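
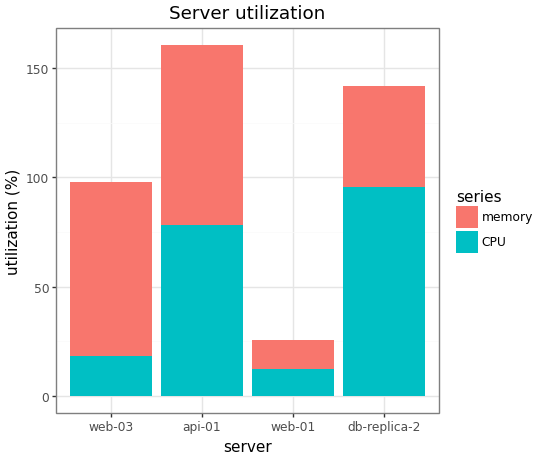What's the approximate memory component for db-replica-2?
memory top ≈ 140, bottom ≈ 100; segment ≈ 40.

≈ 40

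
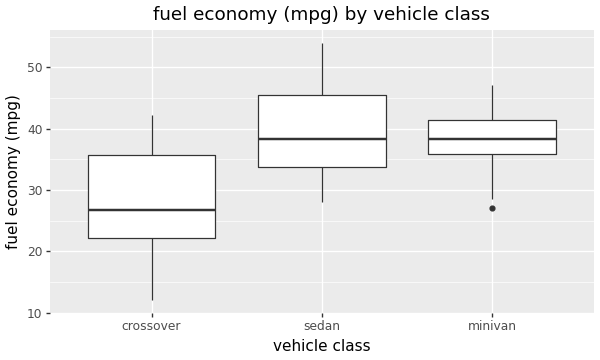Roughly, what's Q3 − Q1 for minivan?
Q3 ≈ 42, Q1 ≈ 36; IQR ≈ 6.

≈ 6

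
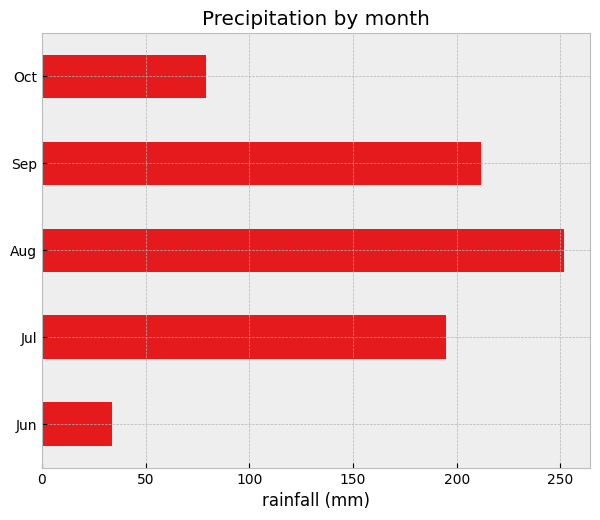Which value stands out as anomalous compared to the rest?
Jun

Jun ≈ 25; the rest sit between ≈ 75 and ≈ 250.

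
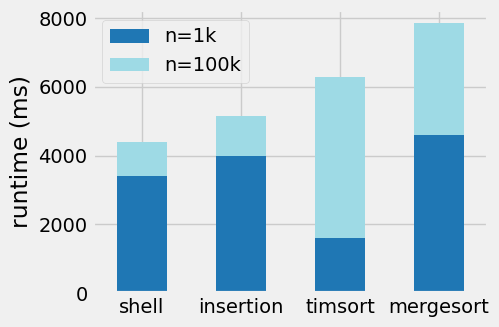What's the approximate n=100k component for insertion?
≈ 1000

n=100k top ≈ 5000, bottom ≈ 4000; segment ≈ 1000.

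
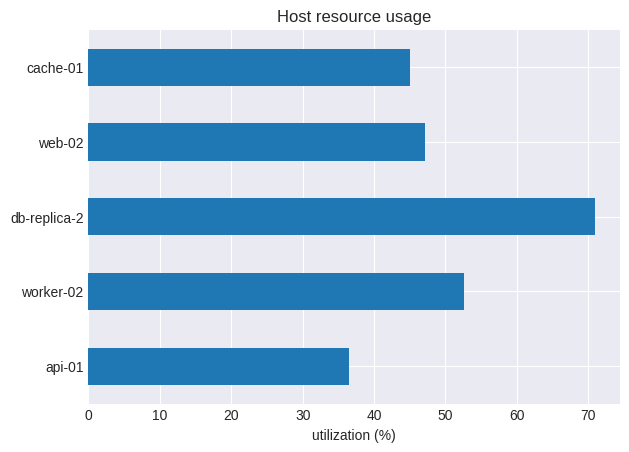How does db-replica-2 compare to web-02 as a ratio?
db-replica-2 ≈ 70, web-02 ≈ 50; 70/50 ≈ 1.4.

≈ 1.4×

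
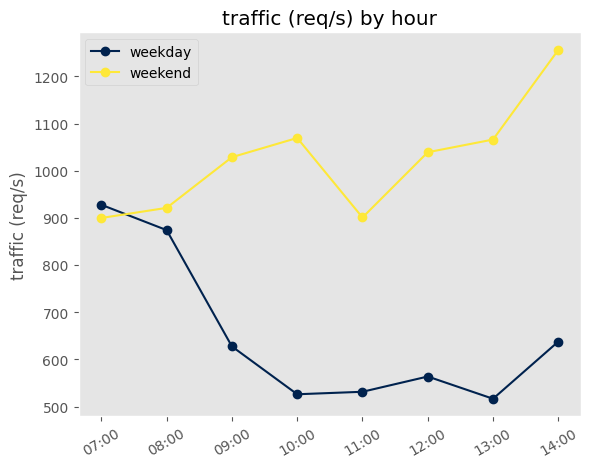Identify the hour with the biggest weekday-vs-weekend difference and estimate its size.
14:00, ≈ 700 req/s

14:00: weekday ≈ 600, weekend ≈ 1300 → gap ≈ 700. Next-largest (13:00) is only ≈ 600.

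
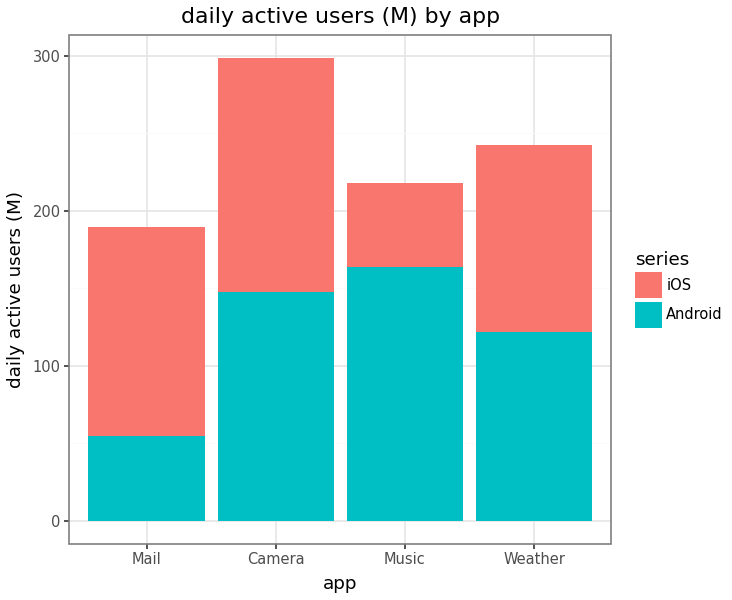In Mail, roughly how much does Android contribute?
Android top ≈ 50, bottom ≈ 0; segment ≈ 50.

≈ 50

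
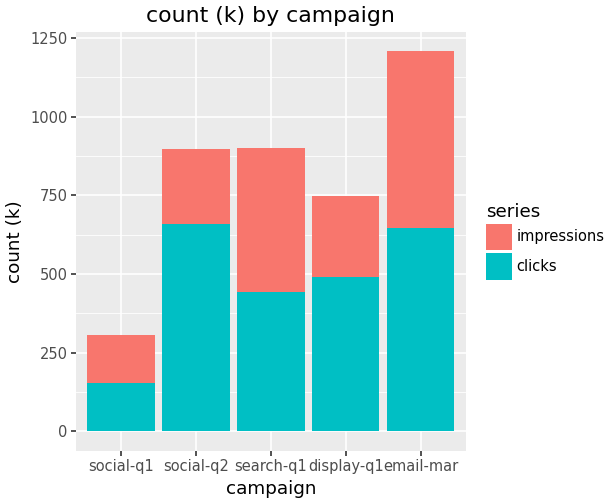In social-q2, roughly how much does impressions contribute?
≈ 200

impressions top ≈ 800, bottom ≈ 600; segment ≈ 200.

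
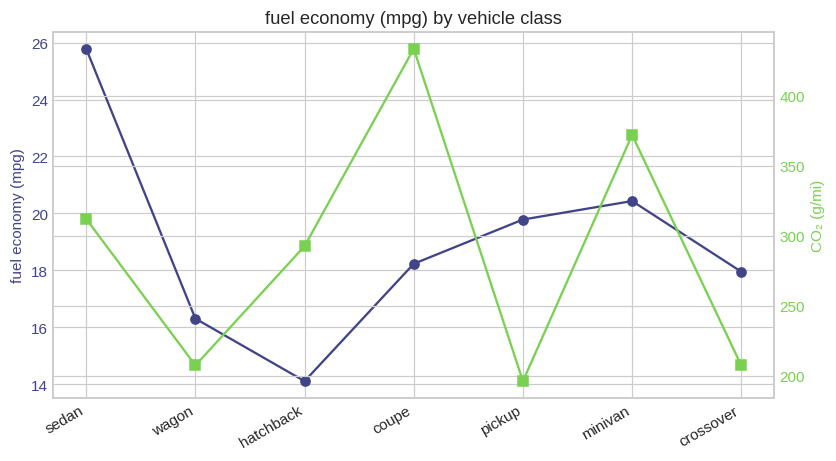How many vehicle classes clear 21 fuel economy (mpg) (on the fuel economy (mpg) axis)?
1

Above 21: sedan.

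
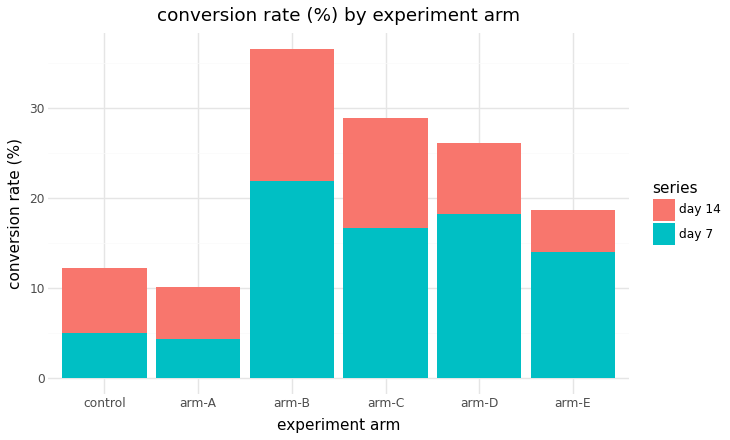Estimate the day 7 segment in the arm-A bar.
day 7 top ≈ 5, bottom ≈ 0; segment ≈ 5.

≈ 5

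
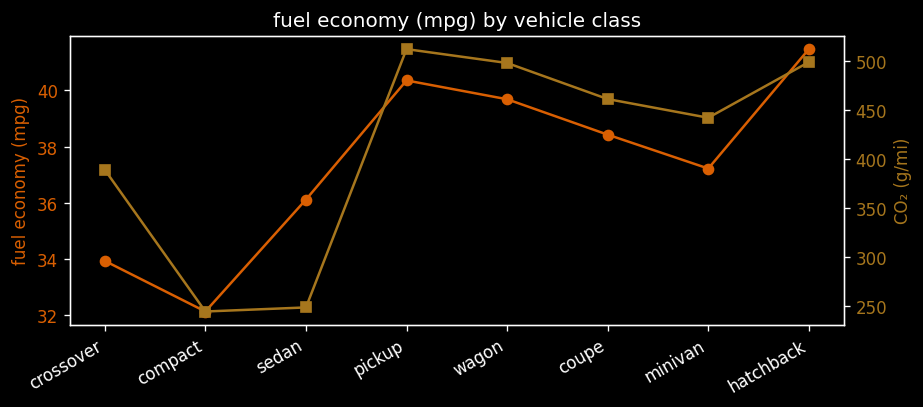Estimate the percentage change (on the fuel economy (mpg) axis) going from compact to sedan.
≈ +12.5%

compact ≈ 32, sedan ≈ 36; (36 − 32) / 32 ≈ +12.5%.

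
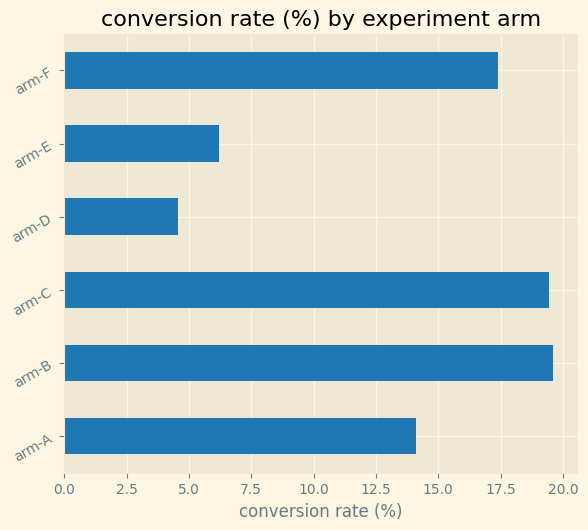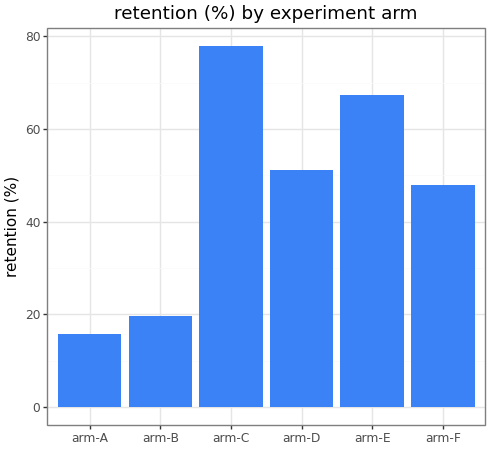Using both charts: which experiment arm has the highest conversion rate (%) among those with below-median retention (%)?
Chart 2 median retention (%) ≈ 50; below-median experiment arms: arm-A, arm-B, arm-F. Among those, arm-B has the highest conversion rate (%) (≈ 20).

arm-B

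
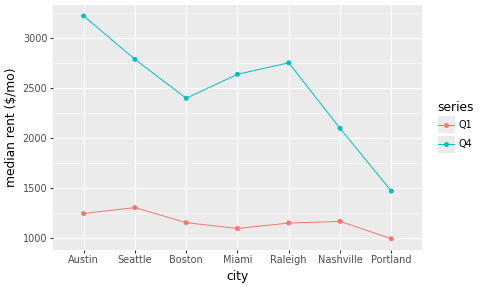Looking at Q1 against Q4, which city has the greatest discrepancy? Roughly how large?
Austin: Q1 ≈ 1200, Q4 ≈ 3200 → gap ≈ 2000. Next-largest (Raleigh) is only ≈ 1600.

Austin, ≈ 2000 $/mo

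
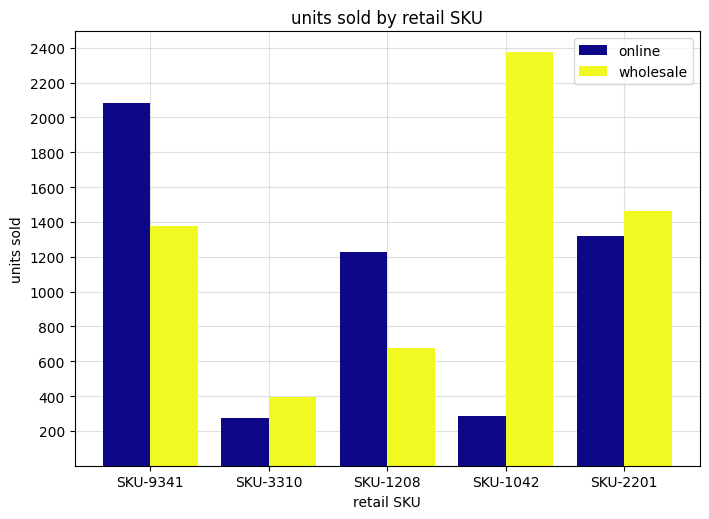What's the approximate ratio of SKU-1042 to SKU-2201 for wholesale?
SKU-1042 ≈ 2400, SKU-2201 ≈ 1400; 2400/1400 ≈ 1.71.

≈ 1.71×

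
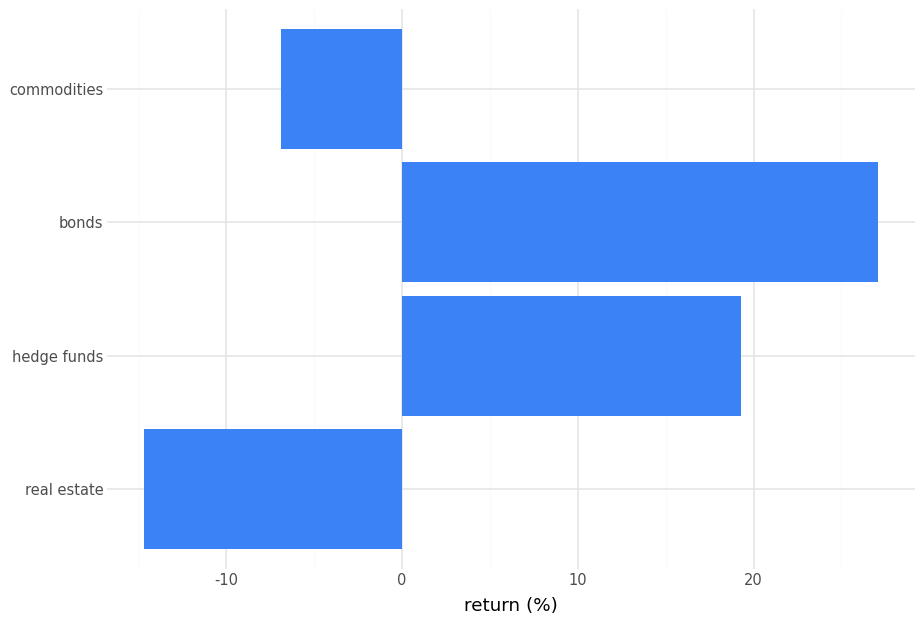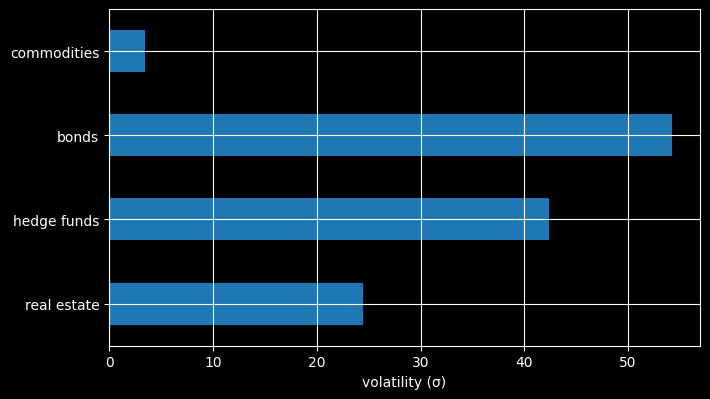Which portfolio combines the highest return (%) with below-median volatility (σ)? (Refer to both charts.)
commodities

Chart 2 median volatility (σ) ≈ 35; below-median portfolios: real estate, commodities. Among those, commodities has the highest return (%) (≈ -5).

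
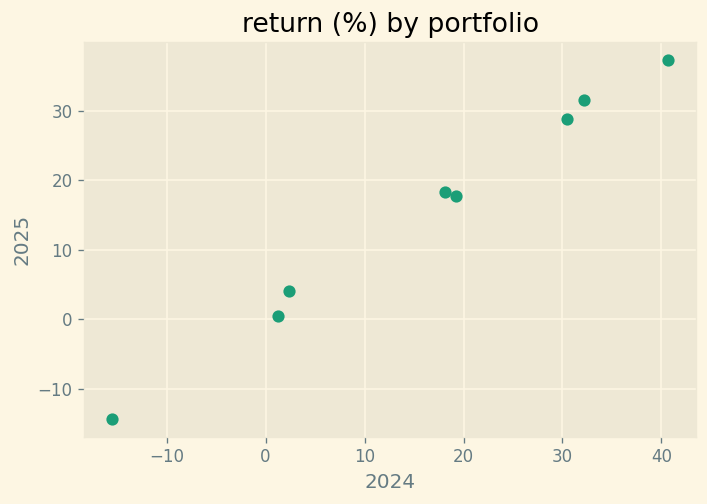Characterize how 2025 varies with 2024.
positive, strong

Points are positively correlated; strong (|r| ≈ 1.0).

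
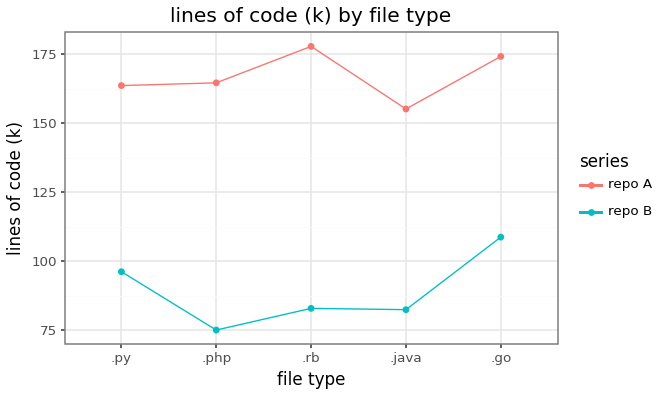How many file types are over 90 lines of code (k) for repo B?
Above 90: .py, .go.

2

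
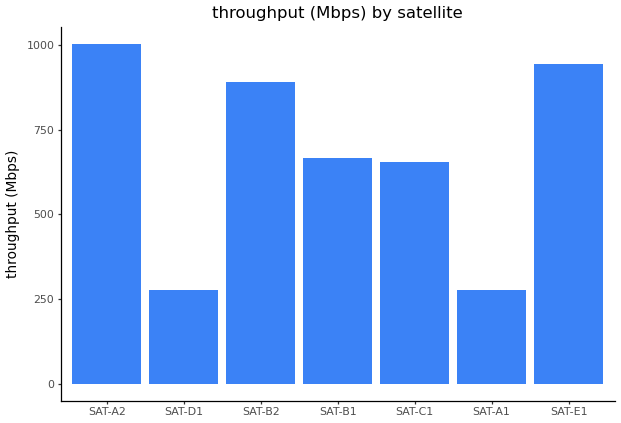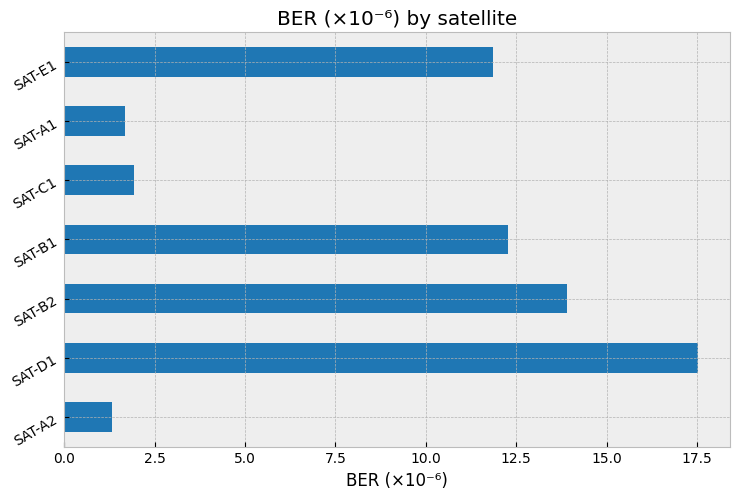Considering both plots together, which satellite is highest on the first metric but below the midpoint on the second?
SAT-A2

Chart 2 median BER (×10⁻⁶) ≈ 12; below-median satellites: SAT-A2, SAT-C1, SAT-A1. Among those, SAT-A2 has the highest throughput (Mbps) (≈ 1000).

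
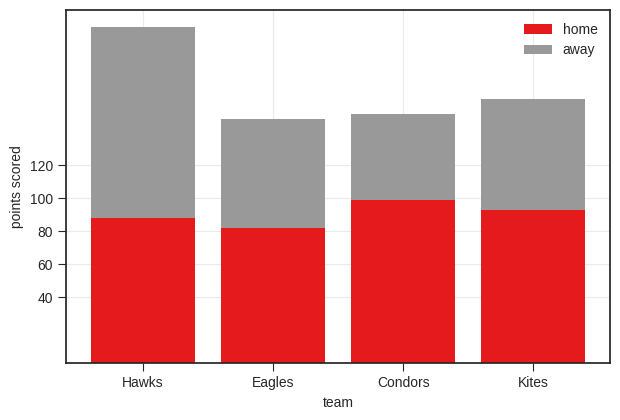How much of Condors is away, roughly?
≈ 60

away top ≈ 160, bottom ≈ 100; segment ≈ 60.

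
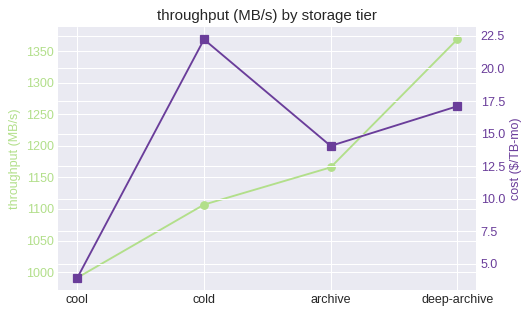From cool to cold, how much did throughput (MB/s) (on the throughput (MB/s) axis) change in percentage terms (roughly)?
≈ +10%

cool ≈ 1000, cold ≈ 1100; (1100 − 1000) / 1000 ≈ +10%.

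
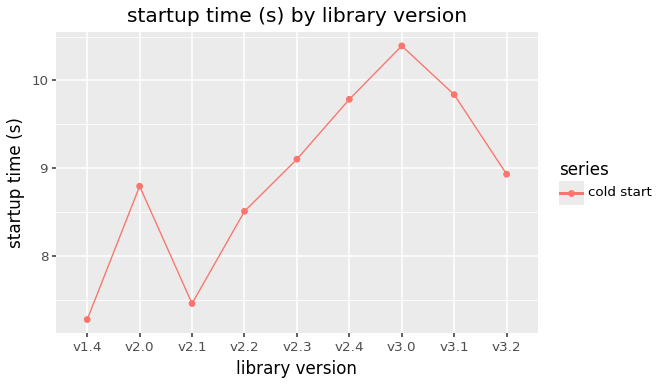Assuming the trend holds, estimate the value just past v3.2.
≈ 8.25

Last three: 10.5, 10.0, 9.0 → slope ≈ -0.75/step → next ≈ 8.25.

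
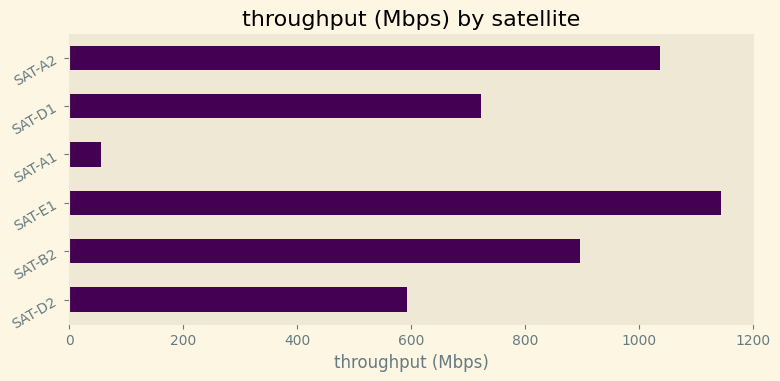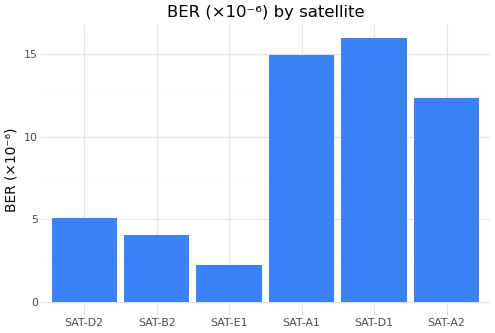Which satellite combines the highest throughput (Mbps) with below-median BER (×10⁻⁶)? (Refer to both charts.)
SAT-E1

Chart 2 median BER (×10⁻⁶) ≈ 8; below-median satellites: SAT-D2, SAT-B2, SAT-E1. Among those, SAT-E1 has the highest throughput (Mbps) (≈ 1200).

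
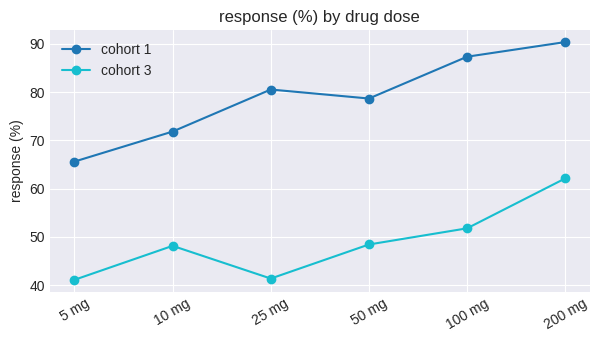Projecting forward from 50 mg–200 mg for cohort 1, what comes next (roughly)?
Last three: 80, 85, 90 → slope ≈ 5/step → next ≈ 95.

≈ 95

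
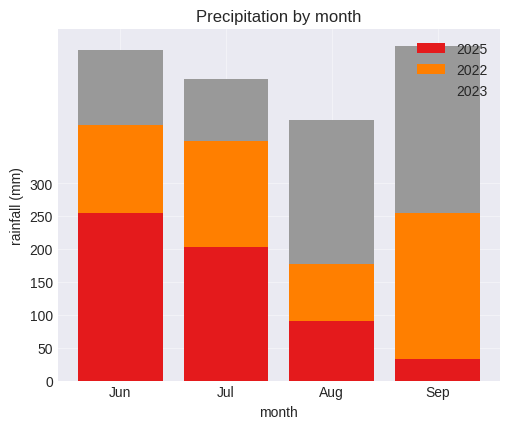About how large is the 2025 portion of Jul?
2025 top ≈ 200, bottom ≈ 0; segment ≈ 200.

≈ 200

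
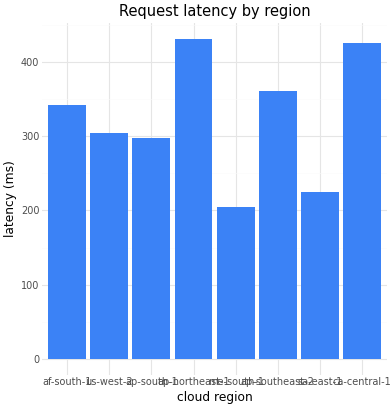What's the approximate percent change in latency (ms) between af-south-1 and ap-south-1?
≈ -14.3%

af-south-1 ≈ 350, ap-south-1 ≈ 300; (300 − 350) / 350 ≈ -14.3%.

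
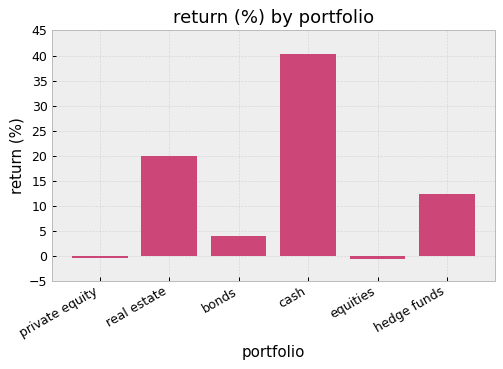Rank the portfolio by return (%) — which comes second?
real estate

Top 3: cash ≈ 40, real estate ≈ 20, hedge funds ≈ 10.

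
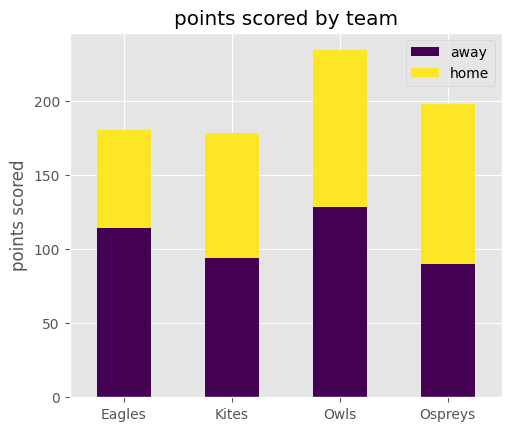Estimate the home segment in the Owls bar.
≈ 120

home top ≈ 240, bottom ≈ 120; segment ≈ 120.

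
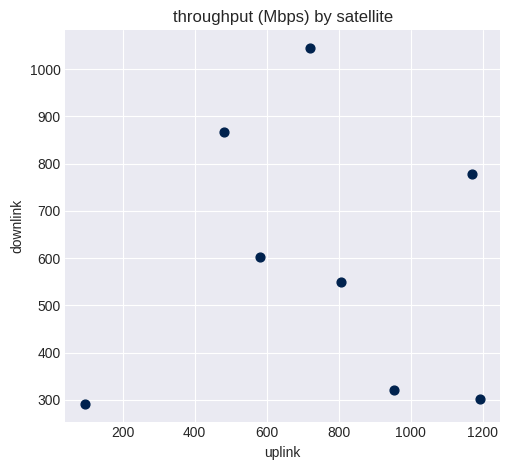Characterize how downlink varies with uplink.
no clear correlation

Points are roughly uncorrelated; weak (|r| ≈ 0.0).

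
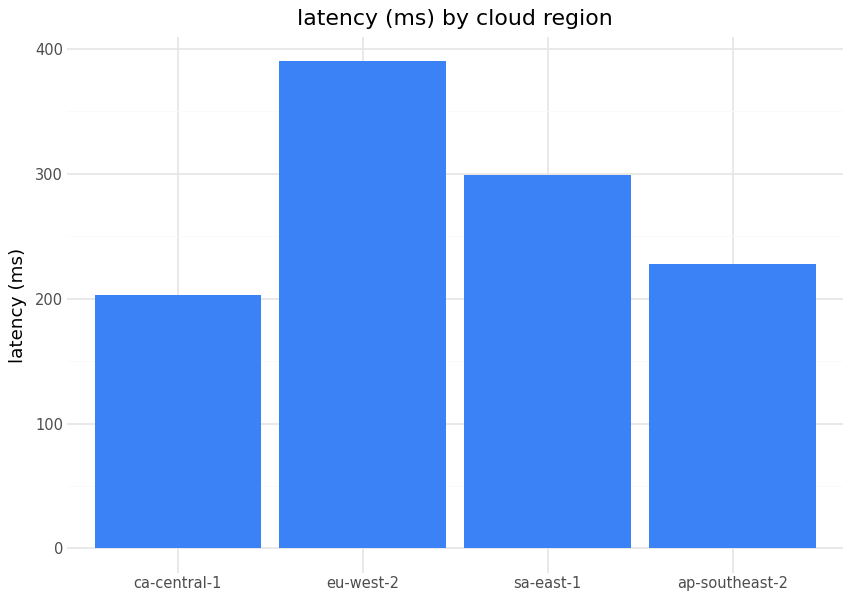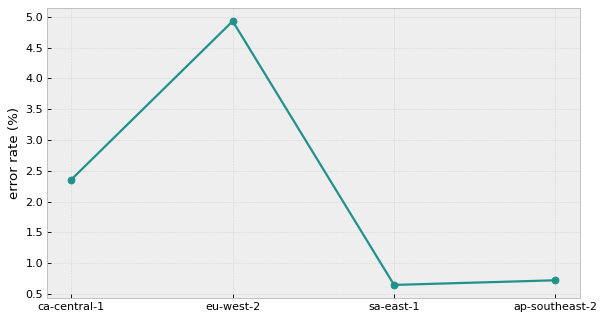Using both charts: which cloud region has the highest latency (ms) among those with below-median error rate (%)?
Chart 2 median error rate (%) ≈ 1.5; below-median cloud regions: sa-east-1, ap-southeast-2. Among those, sa-east-1 has the highest latency (ms) (≈ 300).

sa-east-1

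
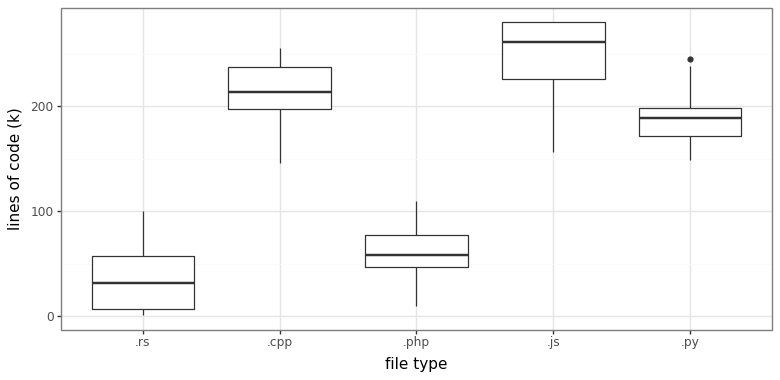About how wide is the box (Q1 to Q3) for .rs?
≈ 60

Q3 ≈ 60, Q1 ≈ 0; IQR ≈ 60.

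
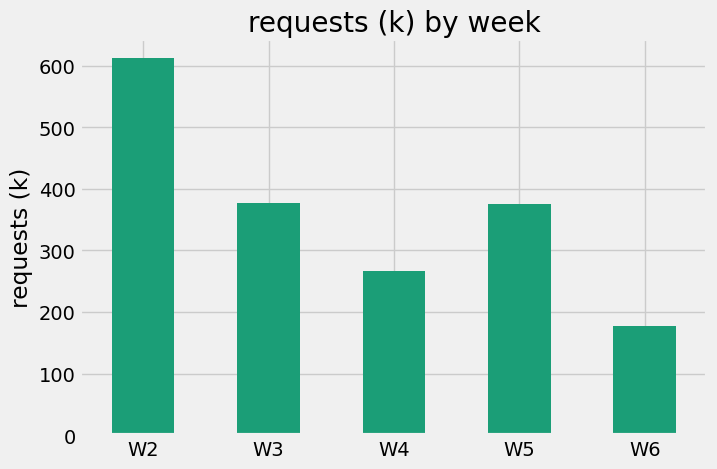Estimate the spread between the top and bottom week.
Max W2 ≈ 600, min W6 ≈ 200; range ≈ 400.

≈ 400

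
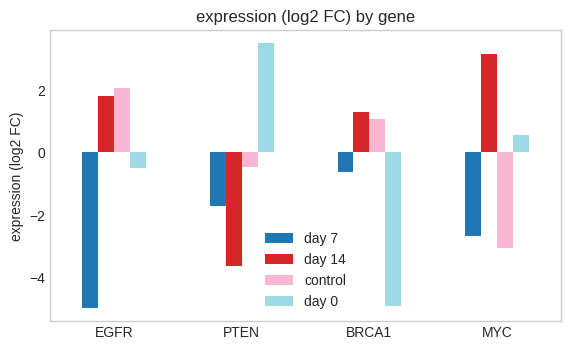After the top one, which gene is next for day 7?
Top 3 for day 7: BRCA1 ≈ -1, PTEN ≈ -2, MYC ≈ -3.

PTEN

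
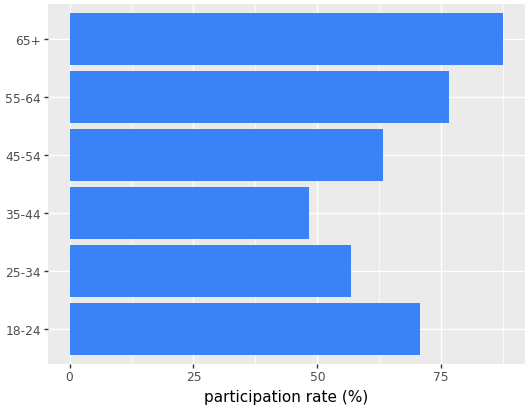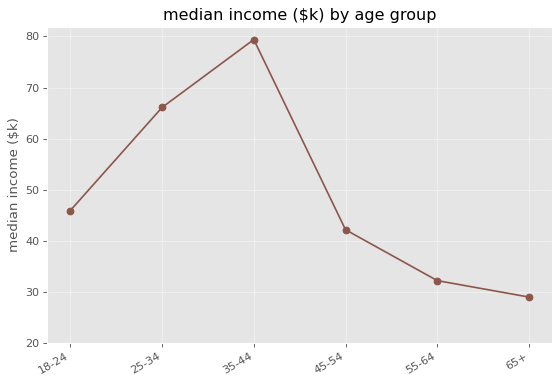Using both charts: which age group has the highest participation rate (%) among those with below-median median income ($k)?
65+

Chart 2 median median income ($k) ≈ 40; below-median age groups: 45-54, 55-64, 65+. Among those, 65+ has the highest participation rate (%) (≈ 90).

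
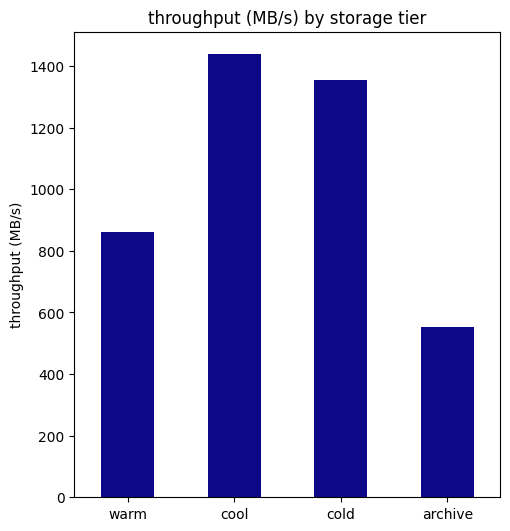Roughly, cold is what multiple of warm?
cold ≈ 1400, warm ≈ 800; 1400/800 ≈ 1.75.

≈ 1.75×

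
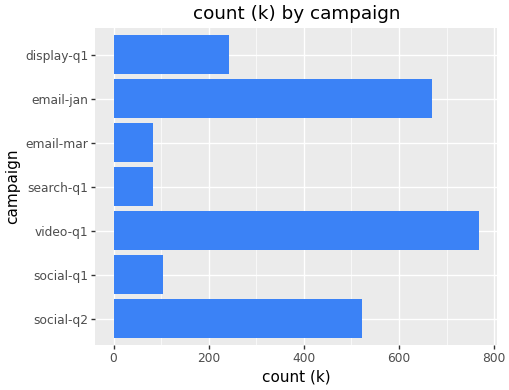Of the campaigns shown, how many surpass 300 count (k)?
3

Above 300: social-q2, video-q1, email-jan.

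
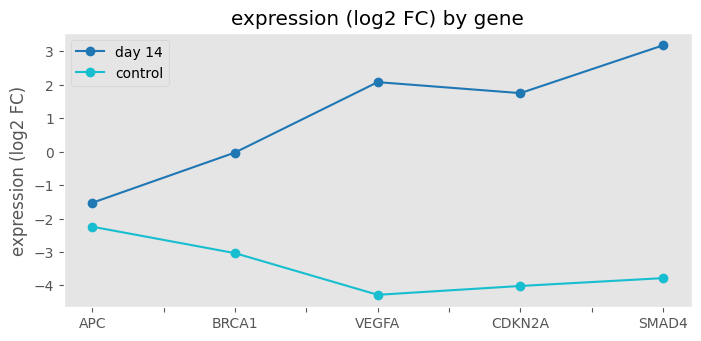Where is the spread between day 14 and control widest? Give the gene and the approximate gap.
SMAD4: day 14 ≈ 3, control ≈ -4 → gap ≈ 7. Next-largest (VEGFA) is only ≈ 6.

SMAD4, ≈ 7 log2 FC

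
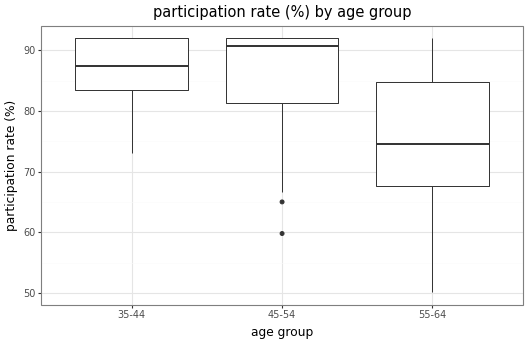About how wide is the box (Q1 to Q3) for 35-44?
Q3 ≈ 92, Q1 ≈ 83; IQR ≈ 9.

≈ 9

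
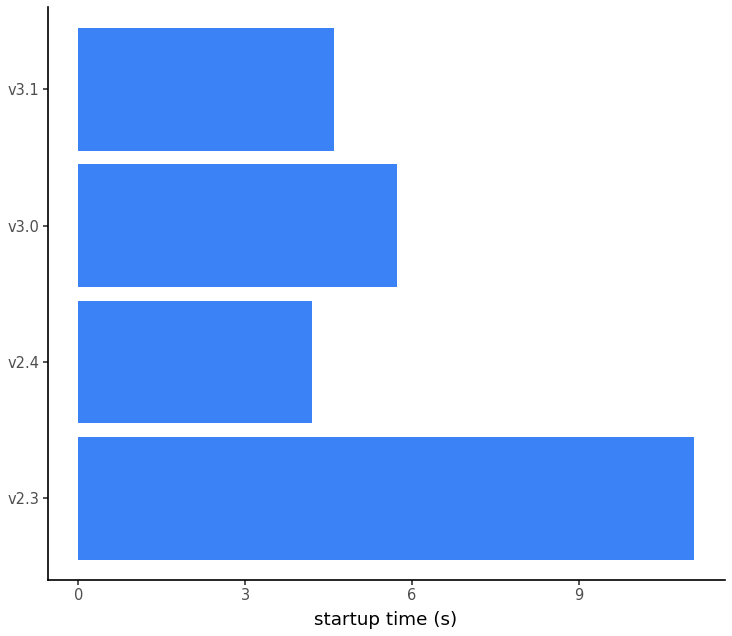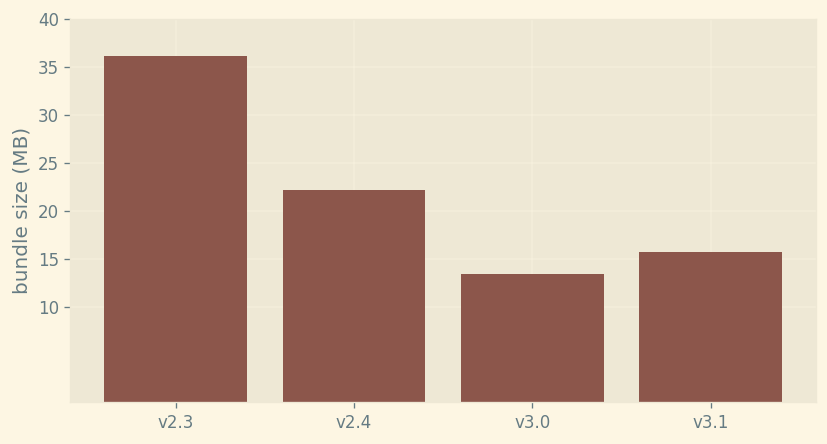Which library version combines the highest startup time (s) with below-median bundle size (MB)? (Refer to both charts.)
v3.0

Chart 2 median bundle size (MB) ≈ 20; below-median library versions: v3.0, v3.1. Among those, v3.0 has the highest startup time (s) (≈ 6).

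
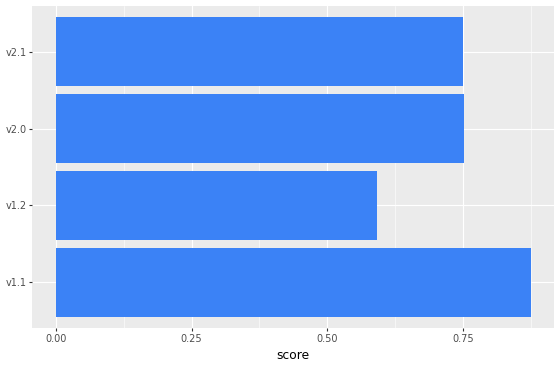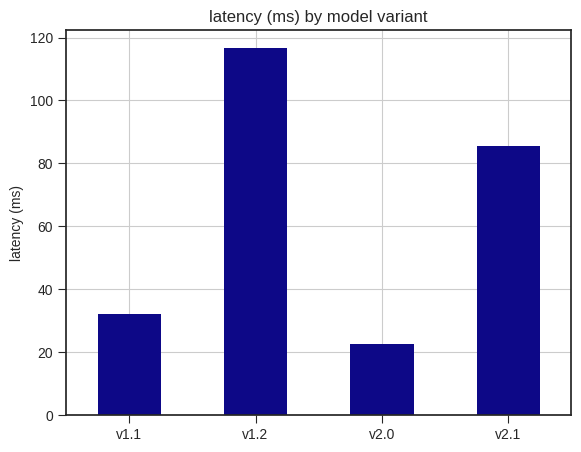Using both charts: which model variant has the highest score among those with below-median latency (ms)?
v1.1

Chart 2 median latency (ms) ≈ 60; below-median model variants: v1.1, v2.0. Among those, v1.1 has the highest score (≈ 0.9).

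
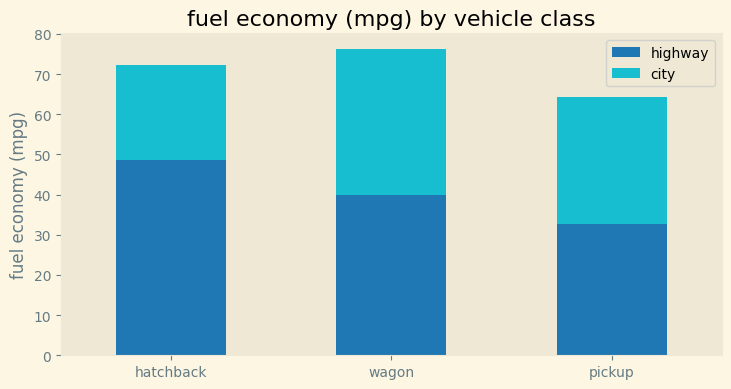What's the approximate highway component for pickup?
≈ 30

highway top ≈ 30, bottom ≈ 0; segment ≈ 30.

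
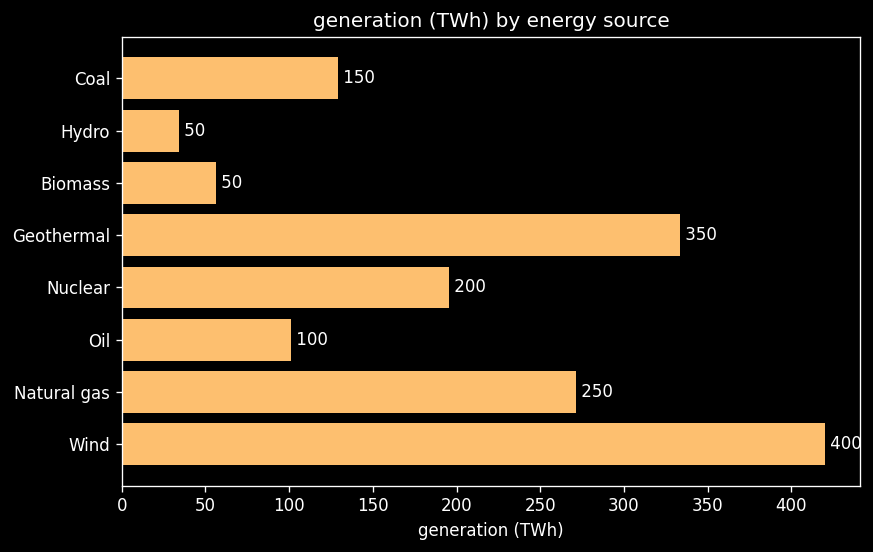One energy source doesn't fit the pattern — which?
Wind

Wind ≈ 400; the rest sit between ≈ 50 and ≈ 350.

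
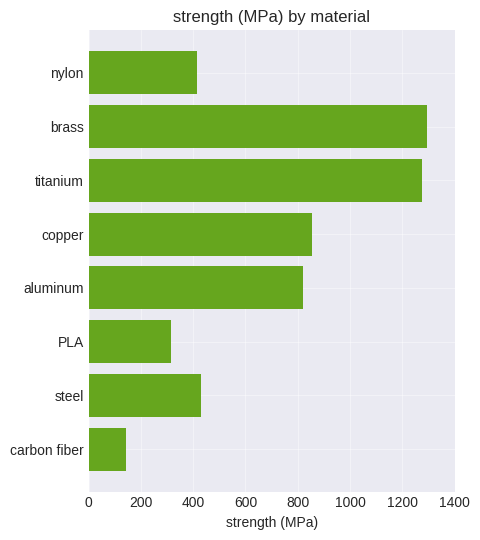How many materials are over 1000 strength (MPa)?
2

Above 1000: brass, titanium.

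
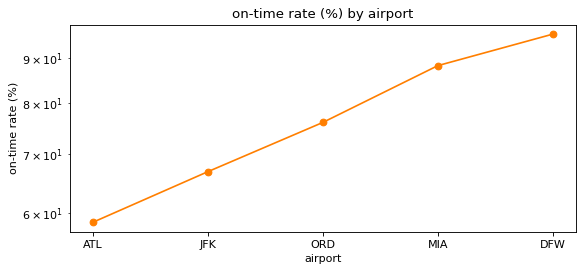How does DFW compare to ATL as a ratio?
DFW ≈ 95, ATL ≈ 60; 95/60 ≈ 1.58.

≈ 1.58×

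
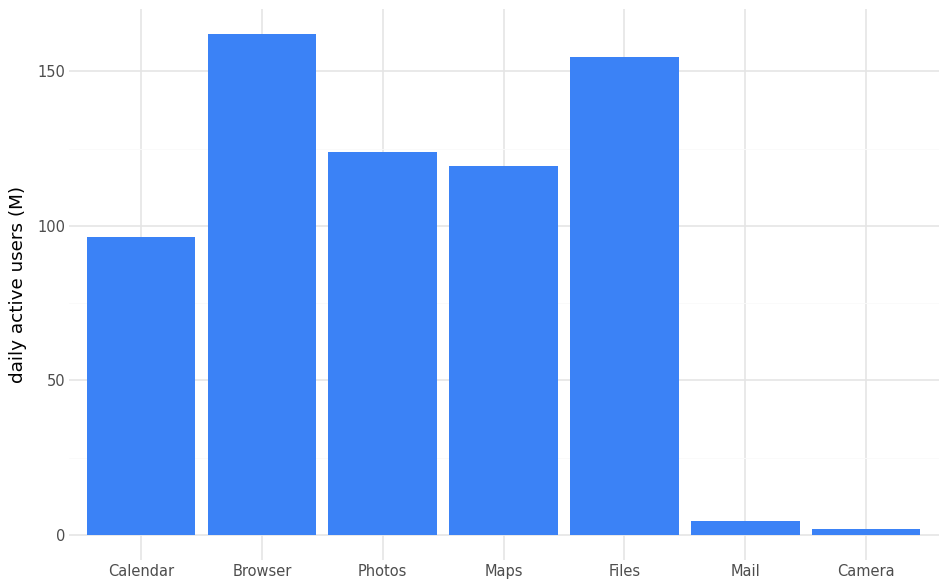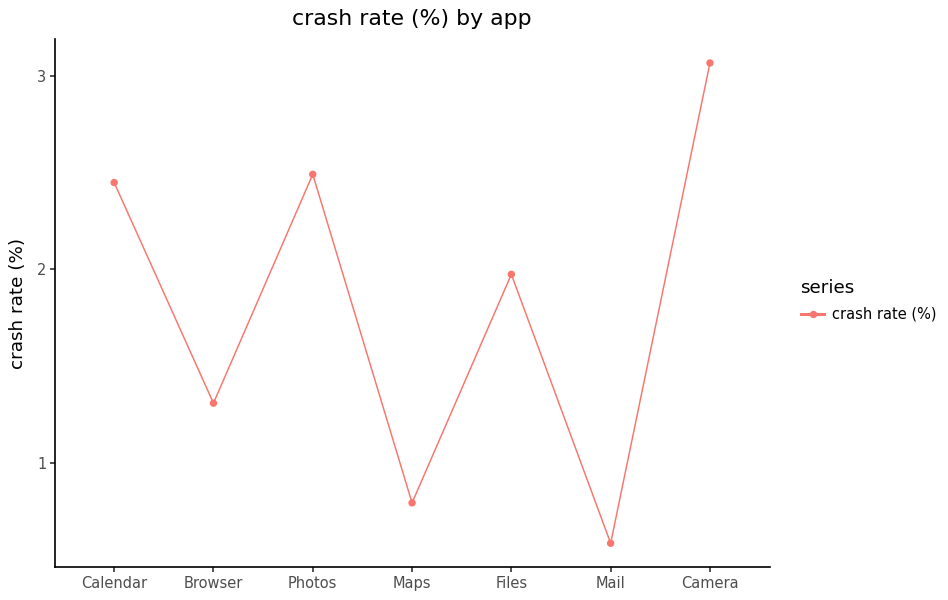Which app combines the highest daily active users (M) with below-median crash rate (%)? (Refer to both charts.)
Chart 2 median crash rate (%) ≈ 2; below-median apps: Browser, Maps, Mail. Among those, Browser has the highest daily active users (M) (≈ 160).

Browser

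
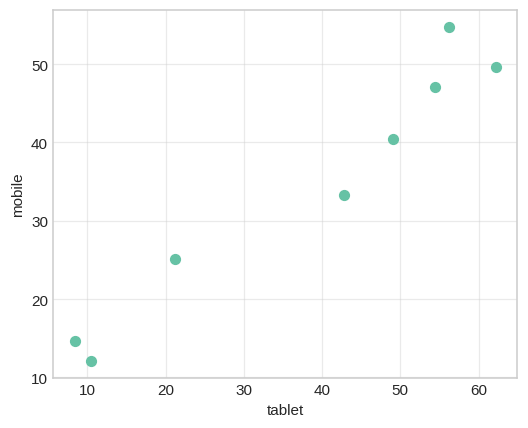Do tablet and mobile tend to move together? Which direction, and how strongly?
Points are positively correlated; strong (|r| ≈ 1.0).

positive, strong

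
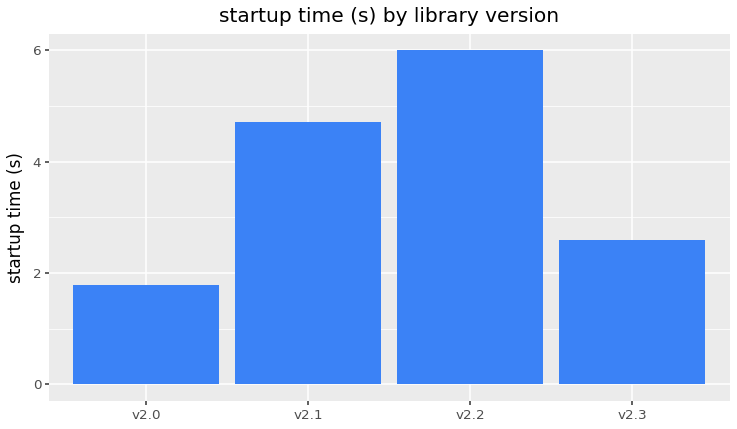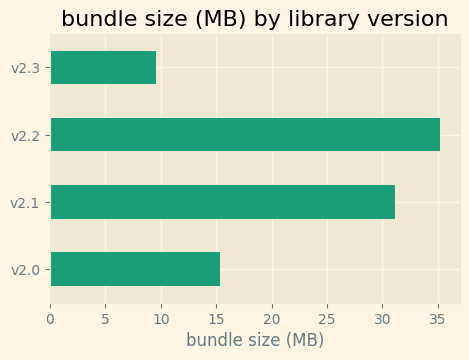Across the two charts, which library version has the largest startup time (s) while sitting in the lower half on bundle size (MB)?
Chart 2 median bundle size (MB) ≈ 25; below-median library versions: v2.0, v2.3. Among those, v2.3 has the highest startup time (s) (≈ 3).

v2.3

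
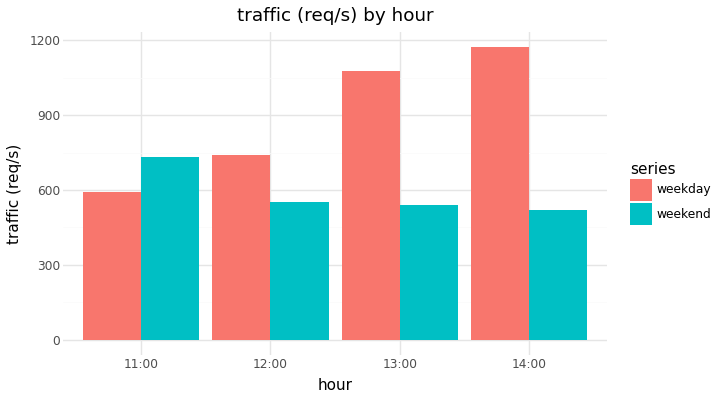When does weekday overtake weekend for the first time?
11:00: weekday ≈ 600 vs weekend ≈ 700 (not yet); 12:00: weekday ≈ 700 vs weekend ≈ 600 (first crossover).

12:00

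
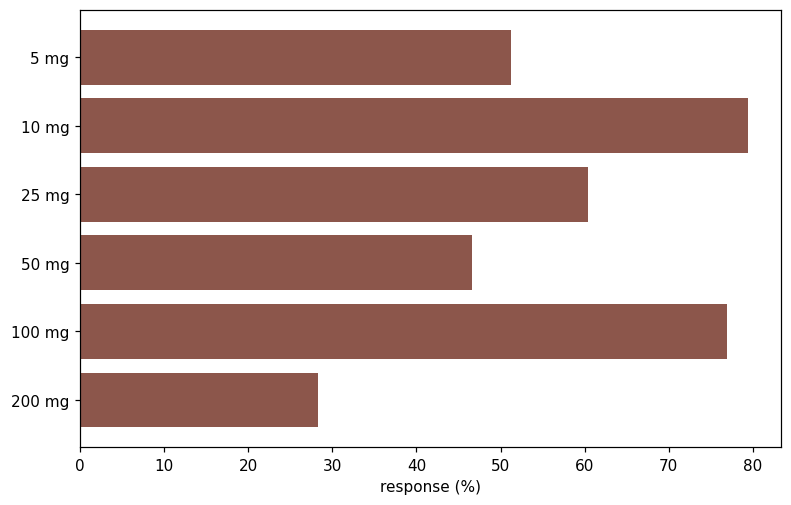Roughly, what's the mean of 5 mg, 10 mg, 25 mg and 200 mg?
≈ 55

(50 + 80 + 60 + 30) / 4 ≈ 55.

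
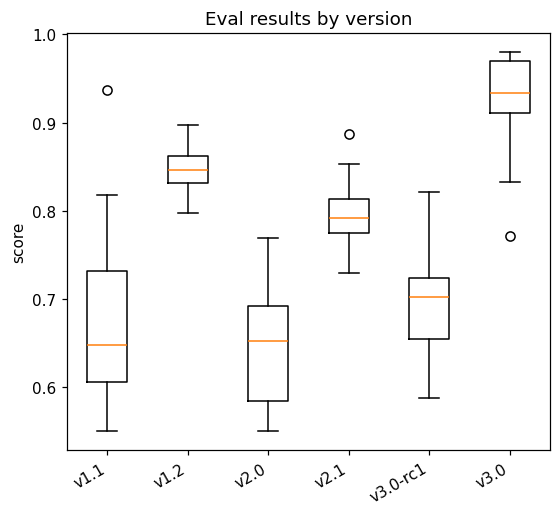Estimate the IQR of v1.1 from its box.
≈ 0.15

Q3 ≈ 0.75, Q1 ≈ 0.60; IQR ≈ 0.15.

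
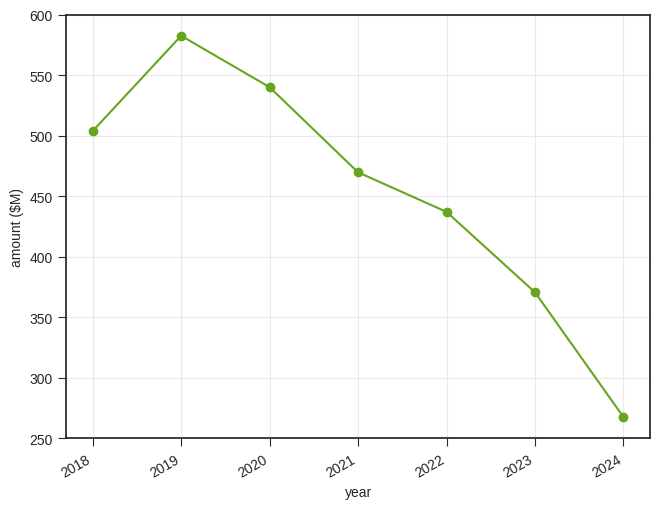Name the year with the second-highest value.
Top 3: 2019 ≈ 600, 2020 ≈ 550, 2018 ≈ 500.

2020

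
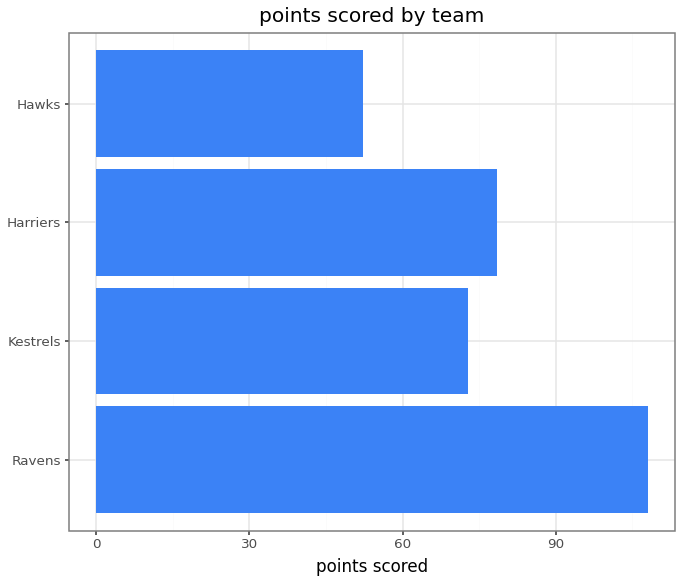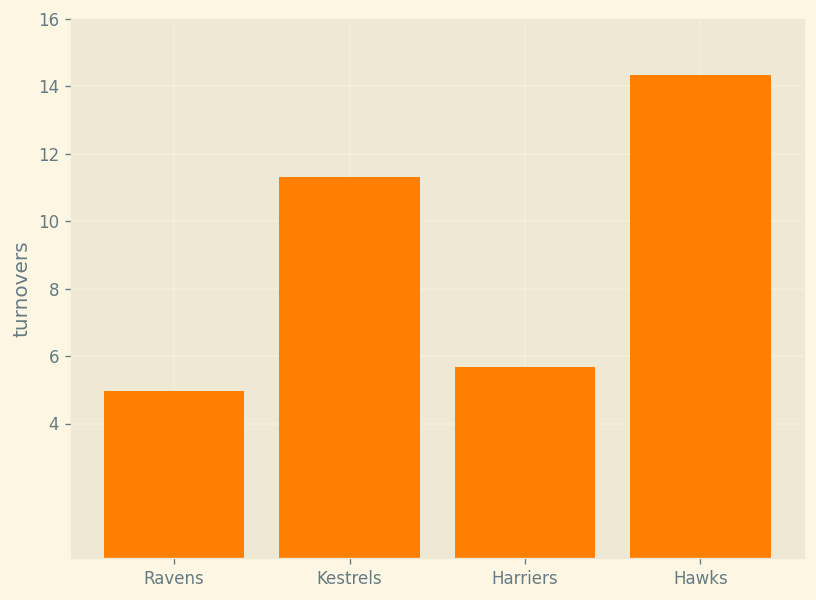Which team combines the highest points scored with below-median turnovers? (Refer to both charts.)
Chart 2 median turnovers ≈ 8; below-median teams: Ravens, Harriers. Among those, Ravens has the highest points scored (≈ 110).

Ravens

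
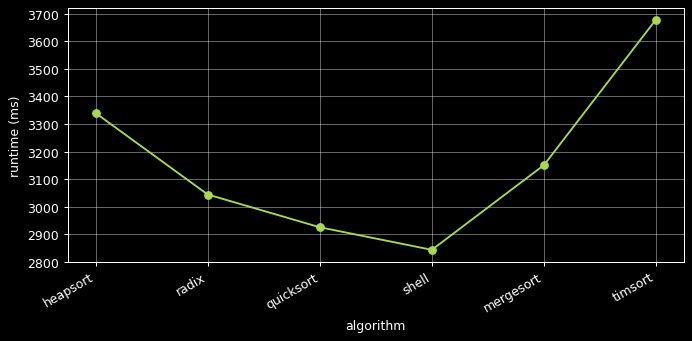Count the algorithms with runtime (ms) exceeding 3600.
1

Above 3600: timsort.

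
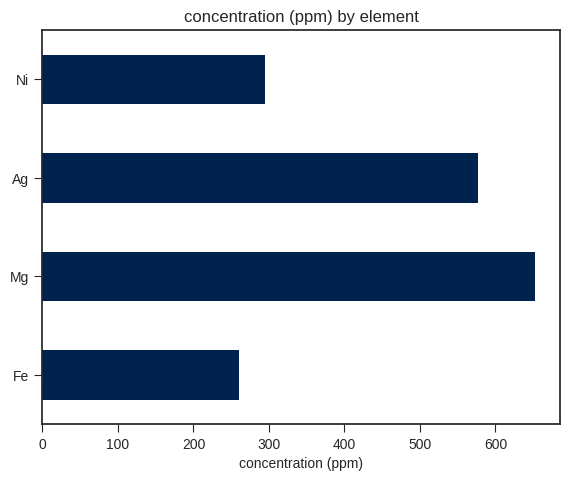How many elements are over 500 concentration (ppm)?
2

Above 500: Mg, Ag.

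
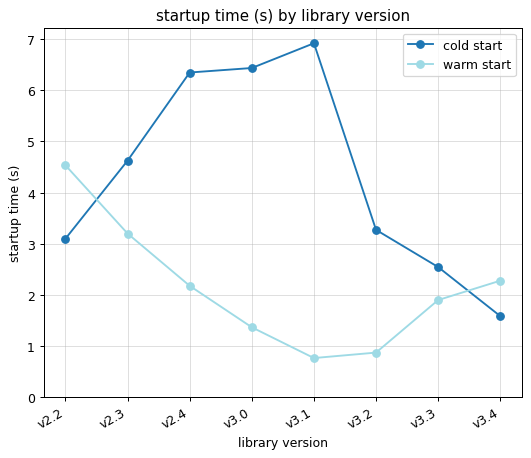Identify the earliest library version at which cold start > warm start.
v2.3

v2.2: cold start ≈ 3 vs warm start ≈ 5 (not yet); v2.3: cold start ≈ 5 vs warm start ≈ 3 (first crossover).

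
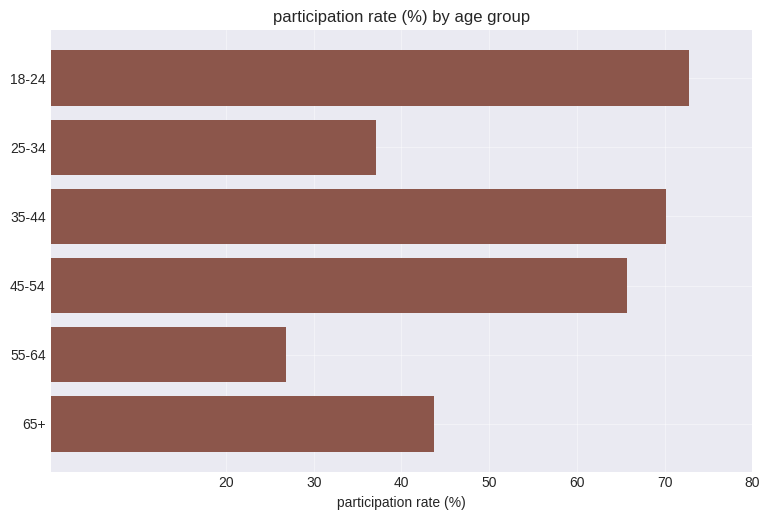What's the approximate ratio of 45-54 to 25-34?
45-54 ≈ 70, 25-34 ≈ 40; 70/40 ≈ 1.75.

≈ 1.75×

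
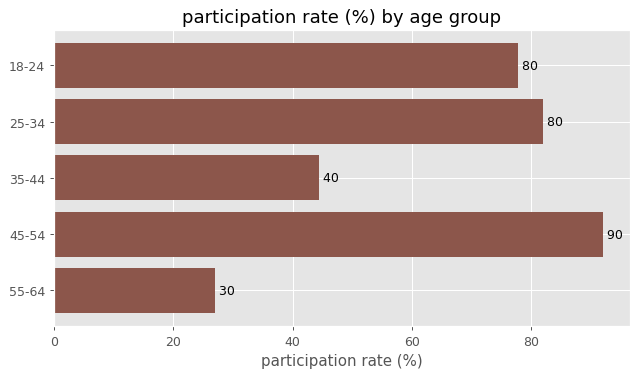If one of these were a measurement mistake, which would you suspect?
55-64

55-64 ≈ 30; the rest sit between ≈ 40 and ≈ 90.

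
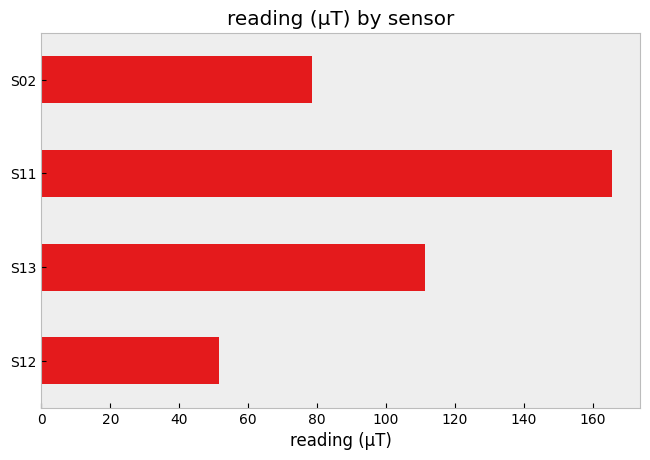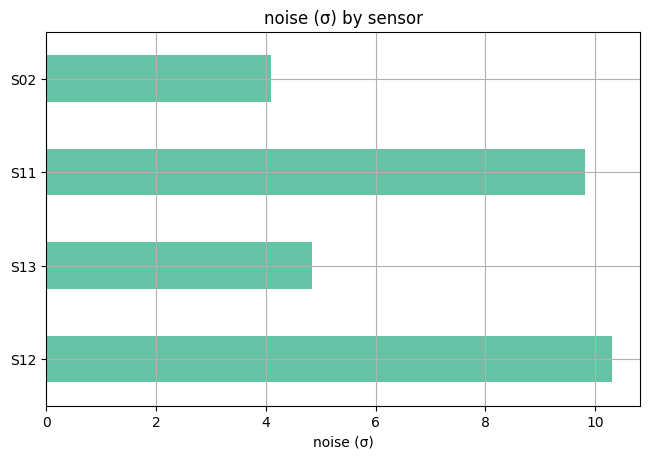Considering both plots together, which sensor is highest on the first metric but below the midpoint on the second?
Chart 2 median noise (σ) ≈ 7; below-median sensors: S13, S02. Among those, S13 has the highest reading (µT) (≈ 120).

S13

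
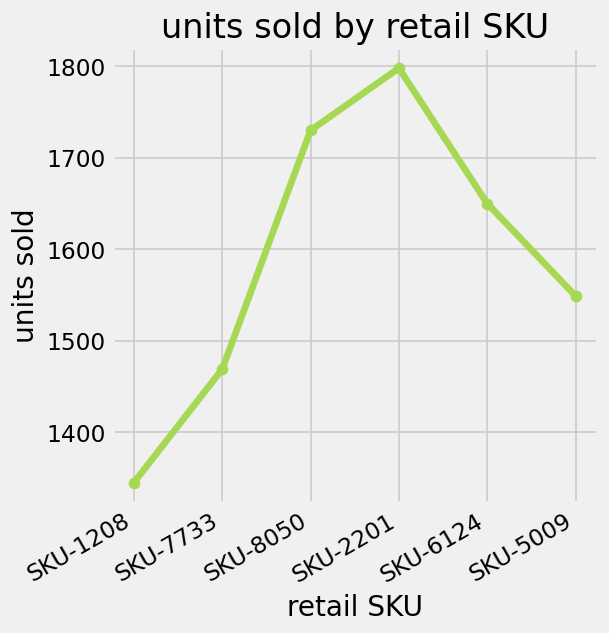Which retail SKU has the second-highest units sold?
SKU-8050

Top 3: SKU-2201 ≈ 1800, SKU-8050 ≈ 1750, SKU-6124 ≈ 1650.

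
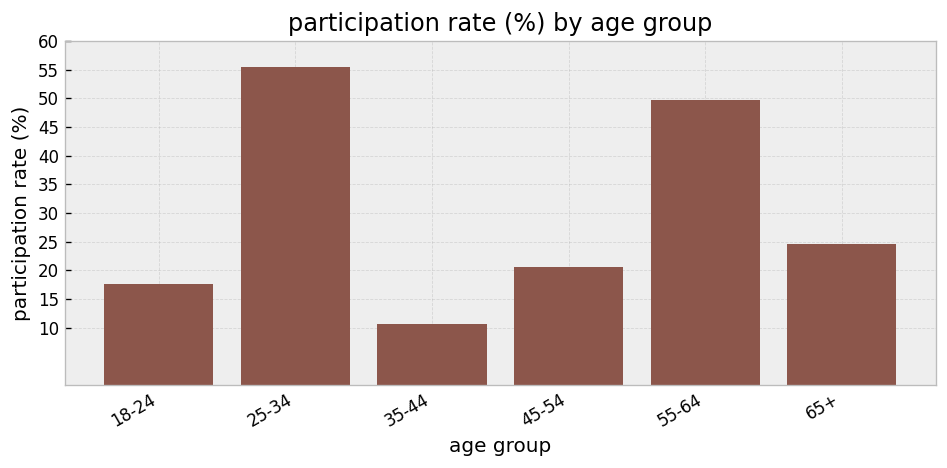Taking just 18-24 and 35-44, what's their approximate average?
≈ 15

(20 + 10) / 2 ≈ 15.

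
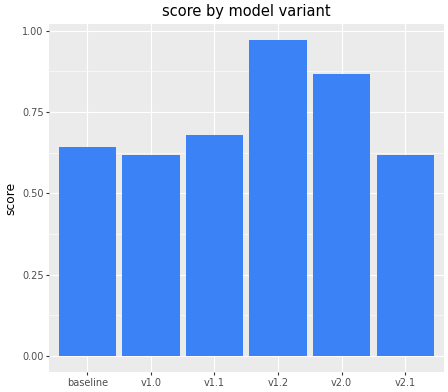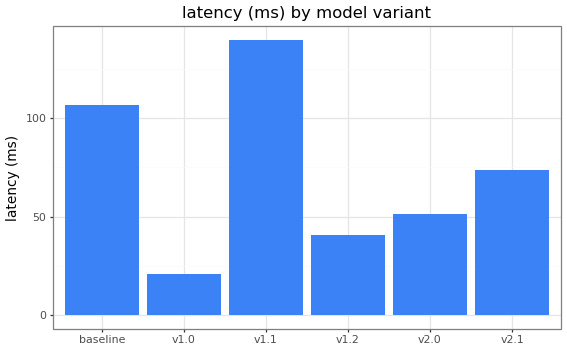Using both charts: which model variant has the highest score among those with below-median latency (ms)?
v1.2

Chart 2 median latency (ms) ≈ 60; below-median model variants: v1.0, v1.2, v2.0. Among those, v1.2 has the highest score (≈ 1).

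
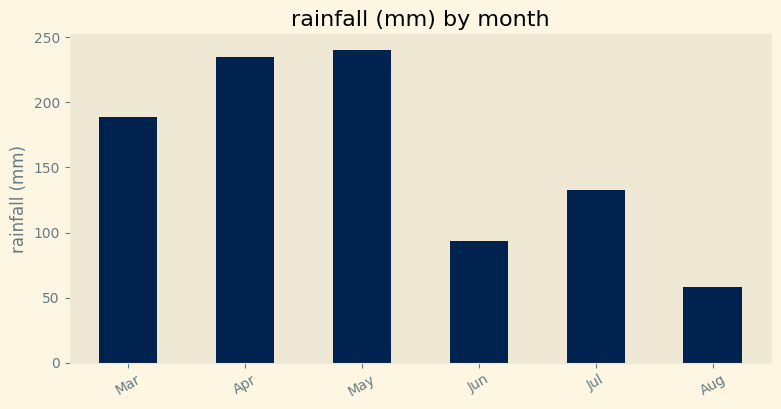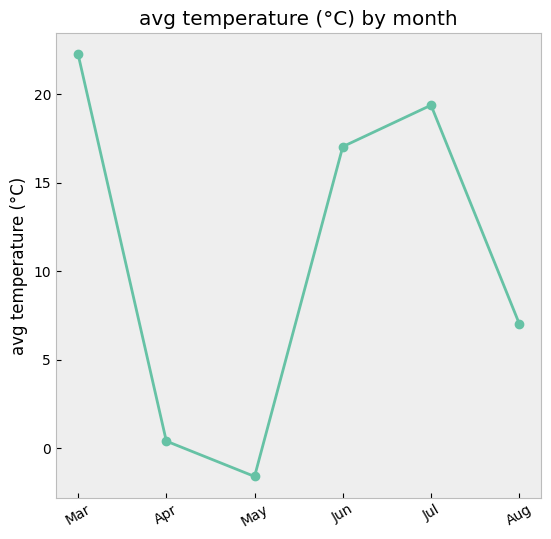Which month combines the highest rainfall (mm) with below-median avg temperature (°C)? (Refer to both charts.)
Chart 2 median avg temperature (°C) ≈ 10; below-median months: Apr, May, Aug. Among those, May has the highest rainfall (mm) (≈ 250).

May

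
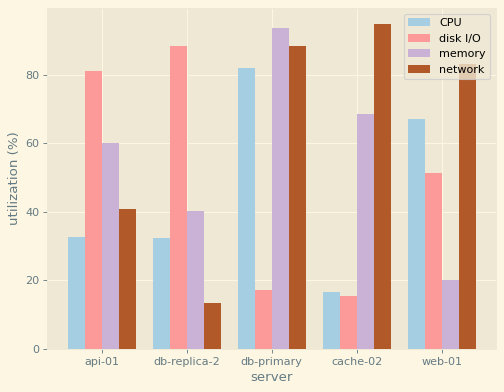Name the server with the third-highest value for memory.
api-01

Top 4 for memory: db-primary ≈ 90, cache-02 ≈ 70, api-01 ≈ 60, db-replica-2 ≈ 40.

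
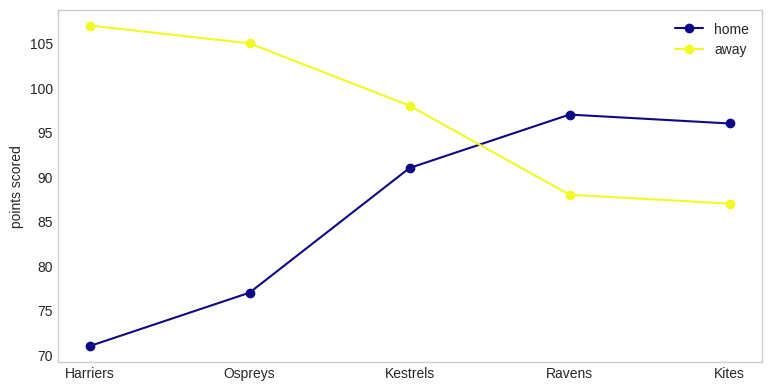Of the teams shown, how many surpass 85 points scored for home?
Above 85: Kestrels, Ravens, Kites.

3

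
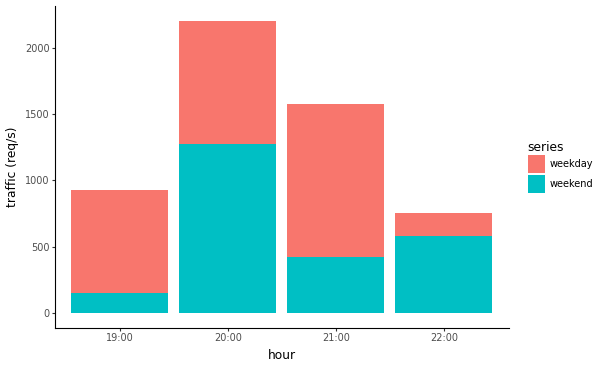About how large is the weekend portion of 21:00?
≈ 400

weekend top ≈ 400, bottom ≈ 0; segment ≈ 400.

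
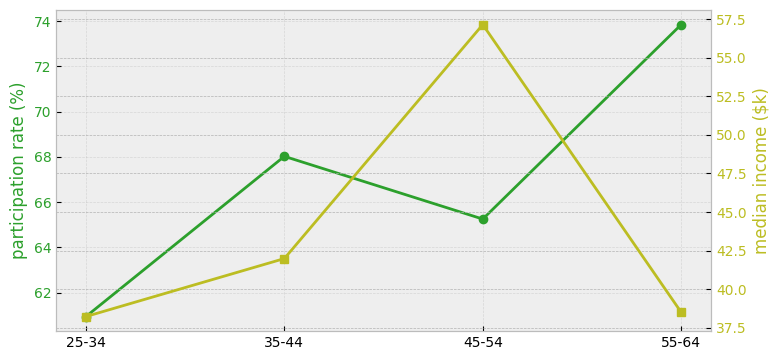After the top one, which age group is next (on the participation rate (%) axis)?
35-44

Top 3 (on the participation rate (%) axis): 55-64 ≈ 74, 35-44 ≈ 68, 45-54 ≈ 66.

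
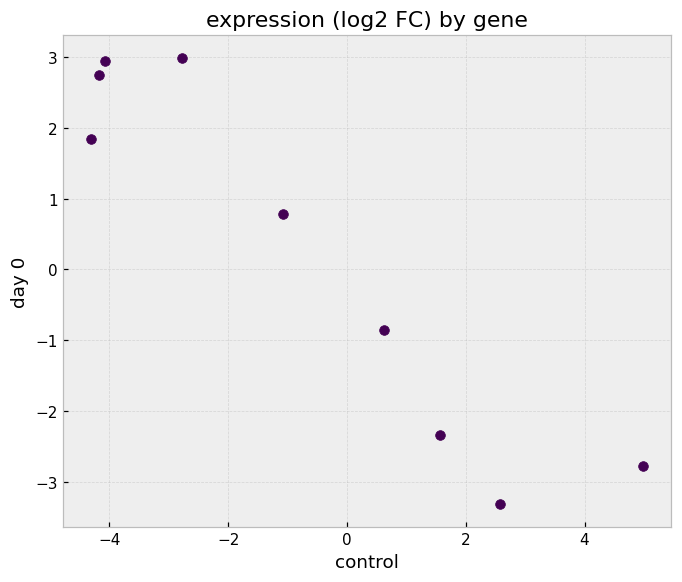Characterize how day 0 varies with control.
negative, strong

Points are negatively correlated; strong (|r| ≈ 0.9).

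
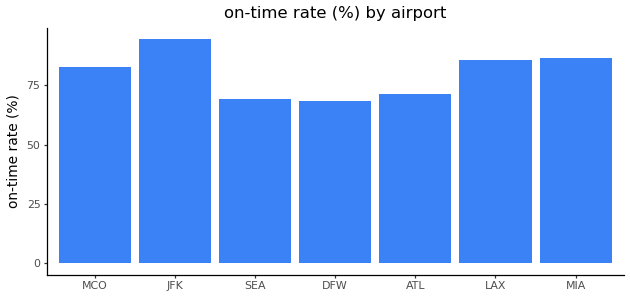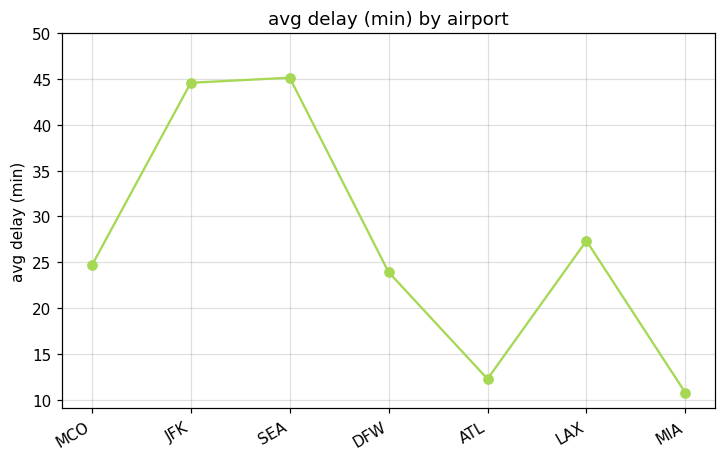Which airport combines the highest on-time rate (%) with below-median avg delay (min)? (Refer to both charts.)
MIA

Chart 2 median avg delay (min) ≈ 25; below-median airports: DFW, ATL, MIA. Among those, MIA has the highest on-time rate (%) (≈ 90).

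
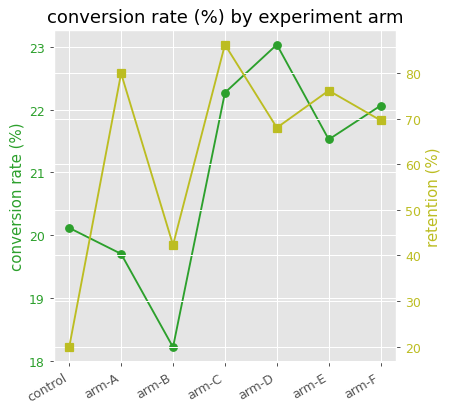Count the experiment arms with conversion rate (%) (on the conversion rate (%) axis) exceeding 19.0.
Above 19.0: control, arm-A, arm-C, arm-D, arm-E, arm-F.

6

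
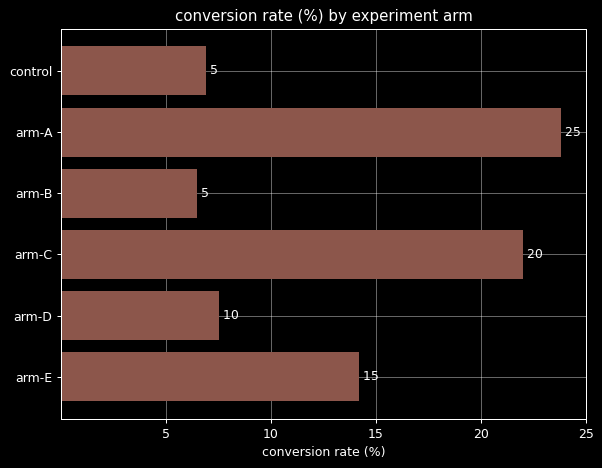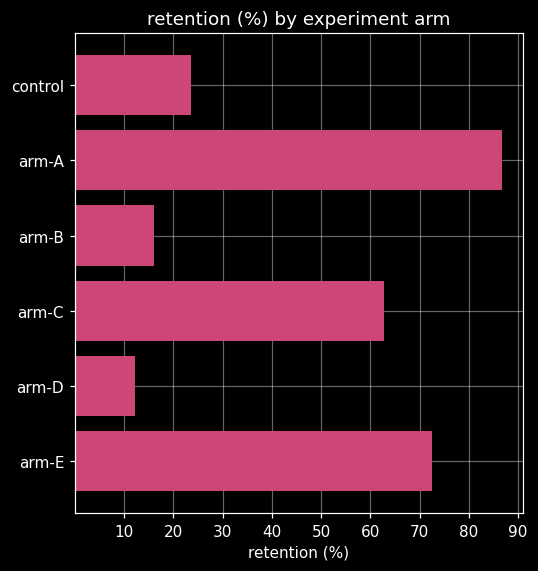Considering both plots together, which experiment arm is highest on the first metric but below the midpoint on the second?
arm-D

Chart 2 median retention (%) ≈ 40; below-median experiment arms: control, arm-B, arm-D. Among those, arm-D has the highest conversion rate (%) (≈ 10).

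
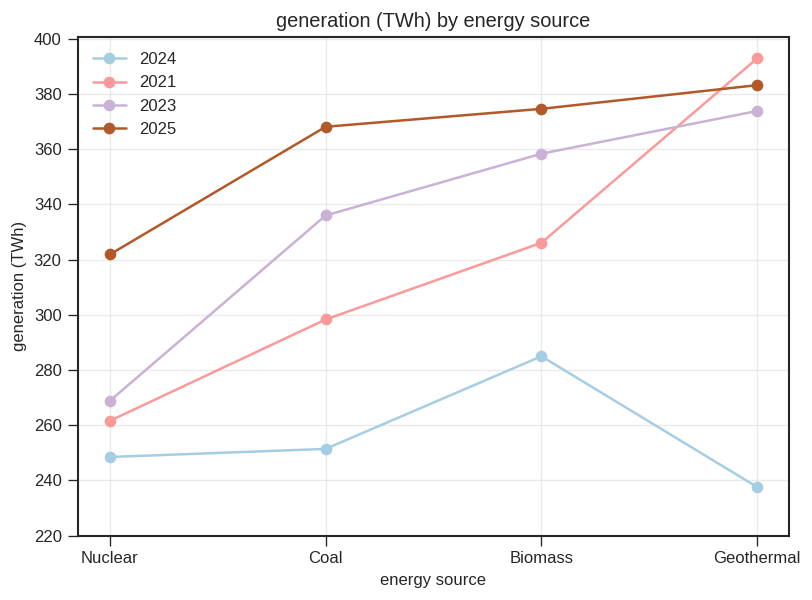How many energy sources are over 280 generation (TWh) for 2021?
Above 280: Coal, Biomass, Geothermal.

3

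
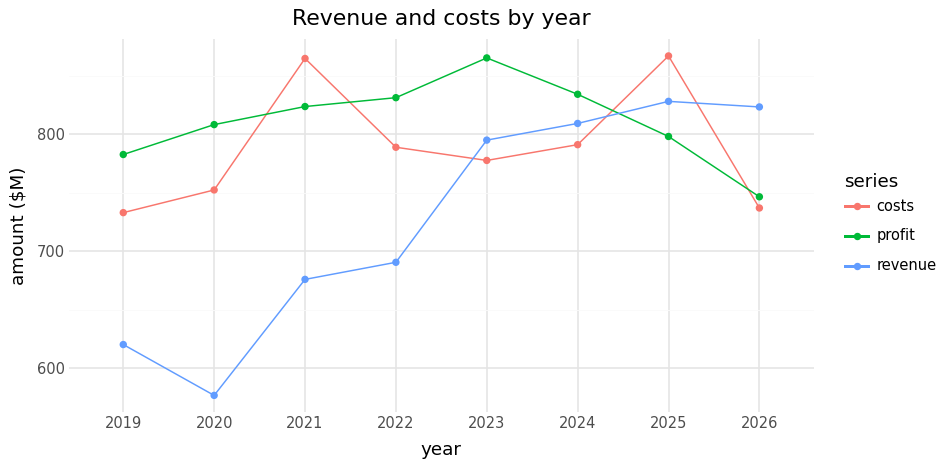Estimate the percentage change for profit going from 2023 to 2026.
≈ -14.3%

2023 ≈ 875, 2026 ≈ 750; (750 − 875) / 875 ≈ -14.3%.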